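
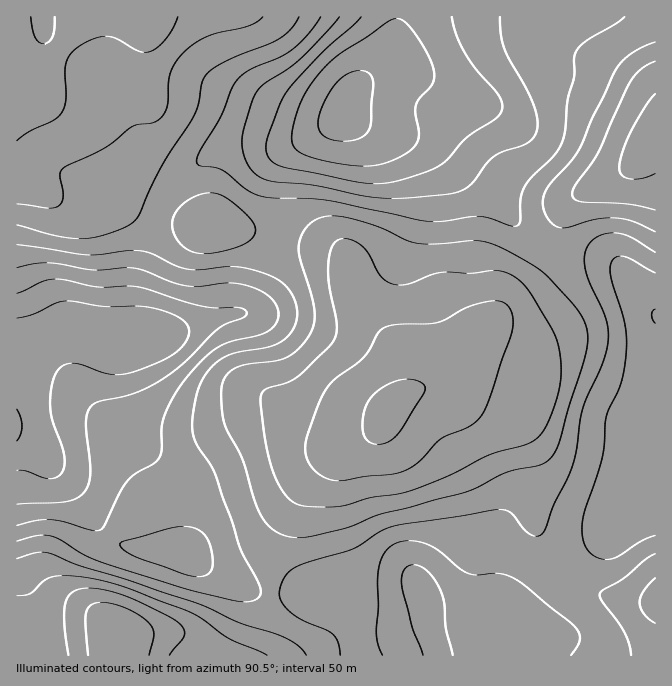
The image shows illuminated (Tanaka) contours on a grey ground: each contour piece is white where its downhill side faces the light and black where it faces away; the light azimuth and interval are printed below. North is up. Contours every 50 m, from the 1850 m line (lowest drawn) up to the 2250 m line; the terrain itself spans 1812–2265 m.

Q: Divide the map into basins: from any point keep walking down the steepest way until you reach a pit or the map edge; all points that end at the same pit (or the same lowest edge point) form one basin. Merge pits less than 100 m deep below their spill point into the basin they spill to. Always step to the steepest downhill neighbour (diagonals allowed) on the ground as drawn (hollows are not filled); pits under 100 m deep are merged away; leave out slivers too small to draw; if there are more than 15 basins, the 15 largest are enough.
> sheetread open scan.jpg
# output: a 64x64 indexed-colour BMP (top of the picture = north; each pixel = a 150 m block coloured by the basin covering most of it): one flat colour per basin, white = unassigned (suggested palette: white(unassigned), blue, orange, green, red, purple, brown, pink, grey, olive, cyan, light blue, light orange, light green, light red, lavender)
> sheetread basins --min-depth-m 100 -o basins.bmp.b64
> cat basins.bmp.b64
<image width="64" height="64" href="data:image/bmp;base64,Qk12CAAAAAAAAHYAAAAoAAAAQAAAAEAAAAABAAQAAAAAAAAIAAATCwAAEwsAABAAAAAAAAAA////ALR3HwAOf/8ALKAsACgn1gC9Z5QAS1aMAMJ34wB/f38AIr28AM++FwDox64AeLv/AIrfmACWmP8A1bDFADMzMzMzMzMzMzMzMzMzMzMzMzMzMzMzMzMzMzMzMzMzMzMzMzMzMzMzMzMzMzMzMzMzMzMzMzMzMzMzMzMzMzMzMzMzMzMzMzMzMzMzMzMzMzMzMzMzMzMzMzMzMzMzMzMzMzMzMzMzMzMzMzMzMzMzMzMzMRETMzMzMzMzMzMzMzMzMzMzMzMzMzMzMzMzMzMzMzMxERETMzMzMzMzMzMzMzMzMzMzMzMzMzMzMzMzMzMzMzEREREREzMzMzMzMzMzMzMzMzMzMzMzMxERERMzERMzERERERERMzMzMzMzMzMzMzMzMzMzMzEREREREREREREREREREREzMzMzMzMzMzMzMzMzMzMzERERERERERERERERERERERMzMzMzMzMzMzMzMzMzMxERERERERERERERERERERERERMzMzMzMzMzMzMzMzMxERERERERERERERERERERERERETMzMzMzMzMzMzMzMzERERERERERERERERERERERERERETMzMzMzMzMzMzMzEREREREREREREREREREREREREREREzMzMzMzMzMzMzMRERERERERERERERERERERERERERERMzMzMzMzMzMzMxERERERERERERERERERERERERERERERMzMzMzMzMzMzERERERERERERERERERERERERERERERETMzMzMzMzMzMREREREREREREREREREREREREREREREREzMzMzMzMzMxERERERERERERERERERERERERERERERETMzMzMzMzMxERERERERERERERERERERERERERERERERMzMRERMzMxEREREREREREREREREREREREREREREREREzMRERERERERERERERERERERERERERERERERERERERETMxERERERERERERERERERERERERERERERERERERERERMxEREREREREREREREREREREREREREREREREREREREREzERERERERERERERERERERERERERERERERERERERERETMRERERERERERERERERERERERERERERERERERERERERMxEREREREREREREREREREREREREREREREREREREREREzERERERERERERERERERERERERERERERERERERERERETERERERERERERERERERERERERERERERERERERERERERMRERERERERERERERERERERERERERERERERERERERERExERERERERERERERERERERERERERERERERERERERERERERERERERERERERERERERERERERERERERERERERERERIhEREREREREREREREREREREREREREREREREREREREREiIiIiIiIRERERERERERERERERERERERERERERERERESIiIiIiIhERERERERERERERERERERERERERERERERERIiIiIiIiEREREREREREREREREREREREREREREREREREiIiIiIiIRERERERERERERERERERERERERERERERERFCIiIiIiIhERERERERERERERERERERERERERERERERFEIiIiIiIiEREREREREREREREREREREREREREREREREUQiIiIiIiIhEREREREREREREREREREREREREREREREURCIiIiIiIiERERERERERERERERERERERERERERERFEREIiIiIiIiIRERERERERERERERERERERERERERREREREQiIiIiIiIiEREREREREREREREREREREREREURERERERCIiIiIiIiIREREREREREREREREREREREREUREREREREIiIiIiIiIhEREREREREREREREREREREREUREREREREQiIiIiIiIiEREREREREREREREREREREREURERERERERCIiIiIiIiIhEREREREREREREREREREREUREREREREREIiIiIiIiIiERERERERERERERERERERERREREREREREQiIiIiIiIiIhERERERERERERERERERERRERERERERERCIiIiIiIiIiIREREREREREREREREREUREREREREREREIiIiIiIiIiIiIREREREREREREREREUREREREREREREQiIiIiIiIiIiIiEREREREREREREREURERERERERERERCIiIiIiIiIiIiIiIiIiERERERERFEREREREREREREREIiIiIiIiIiIiIiIiIiIiERERFEREREREREREREREREQiIiIiIiIiIiIiIiIiIiIiEURERERERERERERERERERCIiIiIiIiIiIiIiIiIiIiIkREREREREREREREREREREIiIiIiIiIiIiIiIiIiIiIiREREREREREREREREREREQiIiIiIiIiIiIiIiIiIiIiIkRERERERERERERERERERCIiIiIiIiIiIiIiIiIiIiIiJEREREREREREREREREREIiIiIiIiIiIiIiIiIiIiIiIiREREREREREREREREREQiIiIiIiIiIiIiIiIiIiIiIiIkRERERERERERERERERCIiIiIiIiIiIiIiIiIiIiIiIiREREREREREREREREREIiIiIiIiIiIiIiIiIiIiIiIiIkREREREREREREREREQiIiIiIiIiIiIiIiIiIiIiIiIiRERERERERERERERERCIiIiIiIiIiIiIiIiIiIiIiIiJERERERERERERERERE"/>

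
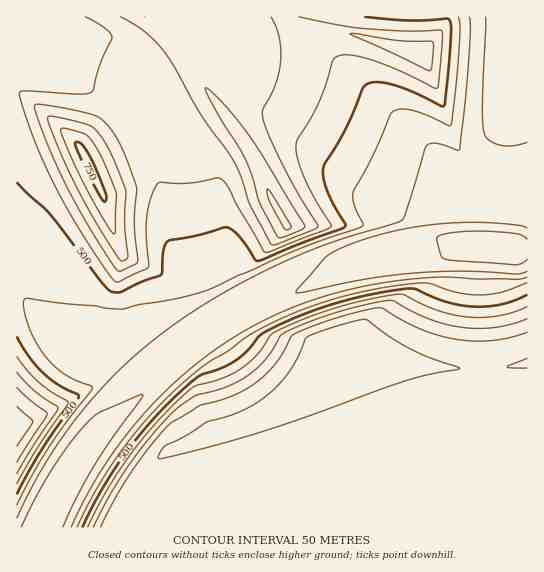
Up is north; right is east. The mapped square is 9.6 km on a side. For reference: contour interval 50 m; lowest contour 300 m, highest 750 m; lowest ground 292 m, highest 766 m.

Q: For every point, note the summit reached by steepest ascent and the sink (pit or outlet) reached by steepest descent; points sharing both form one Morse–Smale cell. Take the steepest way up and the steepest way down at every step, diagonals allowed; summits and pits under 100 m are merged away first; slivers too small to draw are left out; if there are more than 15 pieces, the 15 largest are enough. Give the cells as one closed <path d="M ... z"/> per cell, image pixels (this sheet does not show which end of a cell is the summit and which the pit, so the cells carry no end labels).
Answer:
<path d="M527 16l-510 0-1 53 45 8 36 14 14 9 16 18 33 65 8 51 17 51 3 14 22 40 37-24 38-19 33-13 53-16 64-12 15-6 15-10 30-1 5-85 12-52 16-47z"/><path d="M478 237l-13 2-15 10-15 6-69 13-59 19-60 28-46 29-42 33-46 49-33 47-28 54 475 1 1-281-5 0-9-7z"/><path d="M23 69l-7 1 0 221 9 7 14 25 20 26 23 15 27 5 4 3 11 13 9 19 37-36 39-30-21-39-3-14-17-51-7-47-26-56-8-13-16-18-12-8-18-8-20-7z"/><path d="M19 292l-3 1 0 234 35 1 29-55 20-30 32-40-8-18-11-13-4-3-27-5-23-15-15-18-19-33z"/><path d="M527 55l-15 46-11 44-6 76 0 18 19 1 9 7 5-1z"/>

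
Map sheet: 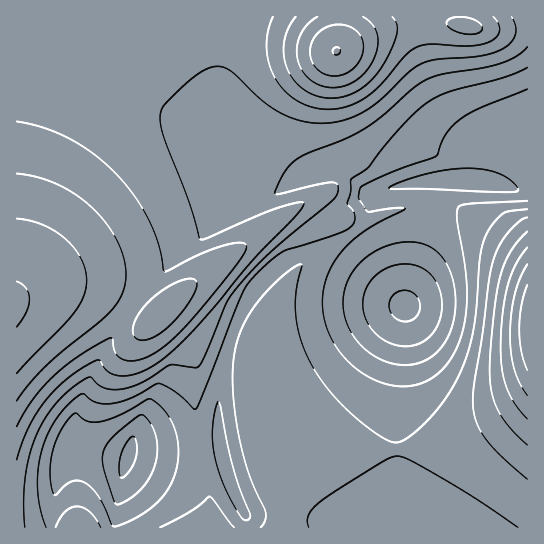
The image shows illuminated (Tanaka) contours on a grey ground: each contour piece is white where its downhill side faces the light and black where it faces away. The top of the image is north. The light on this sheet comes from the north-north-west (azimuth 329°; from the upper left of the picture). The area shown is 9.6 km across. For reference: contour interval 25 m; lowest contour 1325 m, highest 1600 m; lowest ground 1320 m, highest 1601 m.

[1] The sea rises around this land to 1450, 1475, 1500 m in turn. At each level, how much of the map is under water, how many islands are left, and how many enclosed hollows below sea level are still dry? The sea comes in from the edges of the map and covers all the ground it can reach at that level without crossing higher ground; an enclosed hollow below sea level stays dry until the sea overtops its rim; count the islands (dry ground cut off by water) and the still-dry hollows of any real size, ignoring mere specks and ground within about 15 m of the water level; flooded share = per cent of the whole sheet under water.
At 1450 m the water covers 52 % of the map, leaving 0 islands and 0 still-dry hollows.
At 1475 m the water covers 64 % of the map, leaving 0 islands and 0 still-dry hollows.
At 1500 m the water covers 81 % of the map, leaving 0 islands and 0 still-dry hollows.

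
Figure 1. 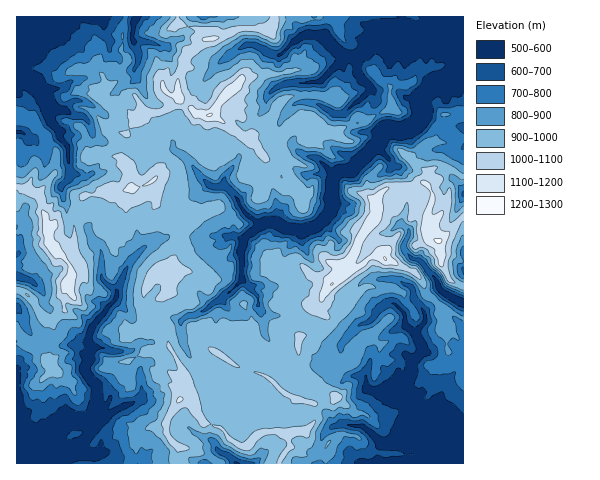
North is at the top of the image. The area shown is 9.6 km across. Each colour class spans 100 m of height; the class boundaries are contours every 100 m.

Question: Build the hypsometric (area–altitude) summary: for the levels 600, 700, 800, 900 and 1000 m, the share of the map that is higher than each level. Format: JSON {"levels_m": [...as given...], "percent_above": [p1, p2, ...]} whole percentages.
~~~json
{"levels_m": [600, 700, 800, 900, 1000], "percent_above": [85, 73, 60, 42, 13]}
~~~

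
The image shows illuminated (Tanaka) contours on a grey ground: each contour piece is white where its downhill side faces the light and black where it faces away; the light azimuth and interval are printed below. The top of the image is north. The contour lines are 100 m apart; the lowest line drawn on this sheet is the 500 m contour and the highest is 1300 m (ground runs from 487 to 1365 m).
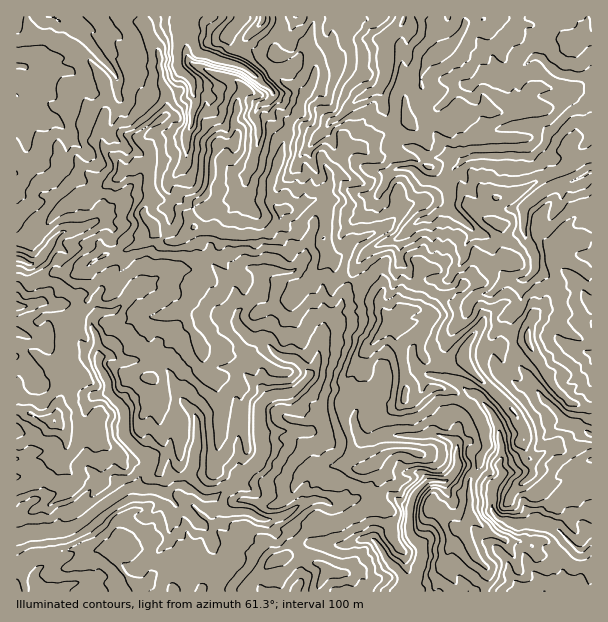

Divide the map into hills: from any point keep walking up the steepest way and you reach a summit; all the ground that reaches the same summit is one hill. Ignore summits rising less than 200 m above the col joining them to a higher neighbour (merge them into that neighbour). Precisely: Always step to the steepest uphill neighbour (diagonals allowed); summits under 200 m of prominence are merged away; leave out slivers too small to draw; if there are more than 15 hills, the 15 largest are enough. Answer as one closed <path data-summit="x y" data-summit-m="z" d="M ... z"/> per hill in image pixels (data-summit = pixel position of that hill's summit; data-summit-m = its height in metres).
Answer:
<path data-summit="389 326" data-summit-m="1364" d="M591 16l-245 1-3 12 4 5 10 4 31 3-2 30-4 13-5 6-17 7-34 29-1 3 11 21 20 10 15 10 9 0 10 4-11 18 4 7 22 0 20-19 22 0 3 2-2 25-19 11-9 2-21 18-25 9-14 13-6 10-14 38-15 13-6 20-1 21-9 12-13-14-21-6-13 20 0 13 2 5-25-24-21-1-9 5-16 15-8 16-16-32-7-9-6-2-33 1-15-6-7 1-3 3 0 6 10 16 1 12 15 18 0 23 8 10 16 15 0 9-8 9-2 9-10 2-3 4-3 0-11-14-13 2-18 24-19 15-4 11-24 2-16 4 0 56 575-1z"/><path data-summit="281 210" data-summit-m="1335" d="M345 16l-49 0-7 17 0 9 9 14-2 7-9 7-14 0-13 8-3 0-6-6-14-8-39-10-6-18 1-10-2-10-13 1 0 52-11 5-21 0-11-4-15-2-6 4 4 8-2 7-5 4-15 3-4-2-21-20-44-4-1 12 4 9-11 9 20 18 17 5 8 7 3 4 1 41 15 8 8 8 11 17 0 7-9 10-6 3-13 4-9 0-8 5-11 17-10 10-7 2-8-5-5 1 0 46 7 1 15-5 28 2 14-9 12 1 4 4 2 12-6 8 0 9 5 7 1 9 0 12 10-2 15 6 33-1 6 2 7 9 16 32 8-16 16-15 9-5 21 1 22 20 3-19 11-15 21 6 13 14 9-12 1-21 6-20 15-13 14-38 6-10 14-13 25-9 21-18 9-2 8-6 9-2 4-7 0-21-3-2-22 0-20 19-22 0-4-7 11-18-10-4-9 0-15-10-20-10-11-21 1-3 34-29 17-7 5-6 4-13 2-30-31-3-10-4-4-5z"/><path data-summit="54 422" data-summit-m="1102" d="M71 332l-17 0-12 6-10 0-12-6-4 1 0 99 5 1 5 5 4 8 0 7-14 6 1 77 16-4 24-2 4-11 19-15 14-21 7-5 10 0 11 14 15-5 13-23-2-5-16-15-8-10 0-23-15-18-1-12-10-16 0-11-11-5-7-10z"/>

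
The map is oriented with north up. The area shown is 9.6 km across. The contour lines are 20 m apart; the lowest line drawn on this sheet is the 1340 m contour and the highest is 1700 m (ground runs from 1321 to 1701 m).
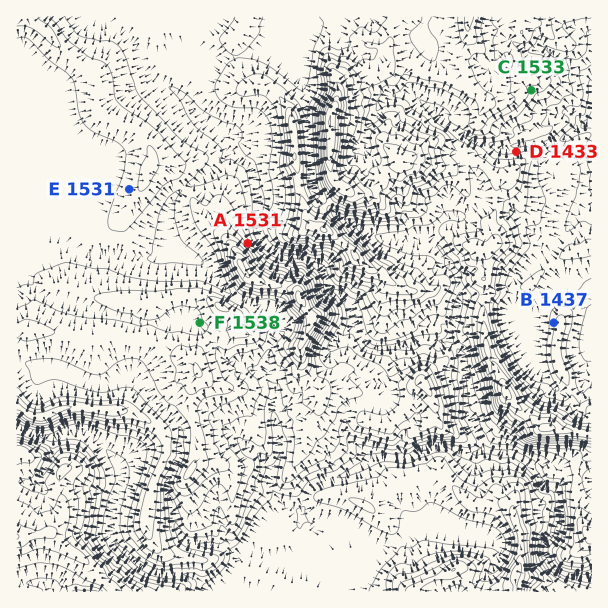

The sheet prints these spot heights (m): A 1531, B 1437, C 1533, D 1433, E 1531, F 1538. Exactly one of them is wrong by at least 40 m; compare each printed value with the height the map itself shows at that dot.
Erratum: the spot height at C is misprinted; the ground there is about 1473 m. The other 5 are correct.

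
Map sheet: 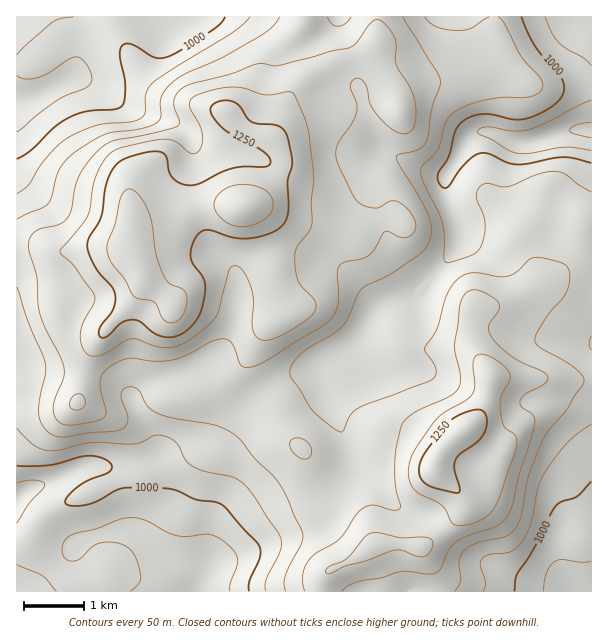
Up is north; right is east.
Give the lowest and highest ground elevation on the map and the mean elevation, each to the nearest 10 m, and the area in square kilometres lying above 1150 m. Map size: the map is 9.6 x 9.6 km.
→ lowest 890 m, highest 1350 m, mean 1110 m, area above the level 31.4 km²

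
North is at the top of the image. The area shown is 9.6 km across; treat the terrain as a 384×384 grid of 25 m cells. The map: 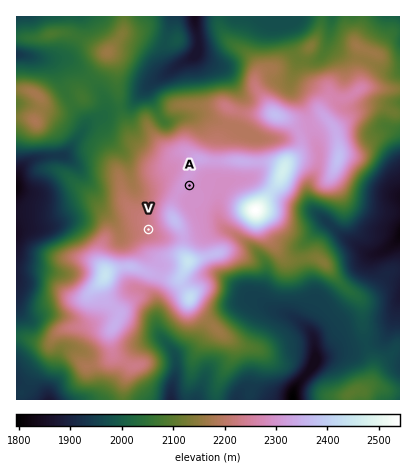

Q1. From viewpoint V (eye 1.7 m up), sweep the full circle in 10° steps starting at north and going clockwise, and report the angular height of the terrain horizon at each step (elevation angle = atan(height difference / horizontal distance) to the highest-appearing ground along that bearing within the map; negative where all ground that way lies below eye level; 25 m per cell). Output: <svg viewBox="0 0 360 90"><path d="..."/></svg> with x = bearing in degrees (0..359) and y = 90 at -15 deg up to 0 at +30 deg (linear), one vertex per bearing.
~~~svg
<svg viewBox="0 0 360 90"><path d="M0 59l10-2 10-3 10-5 10-5 10-5 10-3 10-1 10 2 10 4 10 4 10 1 10-3 10-2 10 2 10 0 10 0 10 1 10 1 10 1 10-1 10 0 10 0 10 0 10 5 10 7 10 4 10 3 10 3 10-1 10 0 10-3 10-2 10 3 10-1 10-2"/></svg>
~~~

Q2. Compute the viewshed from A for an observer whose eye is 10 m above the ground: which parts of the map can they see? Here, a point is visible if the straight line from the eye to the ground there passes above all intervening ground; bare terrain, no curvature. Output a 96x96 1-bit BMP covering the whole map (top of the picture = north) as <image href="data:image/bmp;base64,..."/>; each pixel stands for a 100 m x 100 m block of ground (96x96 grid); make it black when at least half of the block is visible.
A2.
<image width="96" height="96" href="data:image/bmp;base64,Qk2+BAAAAAAAAD4AAAAoAAAAYAAAAGAAAAABAAEAAAAAAIAEAAATCwAAEwsAAAIAAAAAAAAA////AAAAAAAAAAAAAAAAAAAAAAAAAAAAAAAAAAAAAAAAAAAAAAAAAAAAHwAAAAAAAAAAAAAAD4AAAAAAAAAAAAAAA8AAAAAAAAAAAAAAAAAAAAAAAAAAAAAAAAAAAAAAAAAAAAAAAAAAAAAAAAAAAAAAAAAAAAAAAAAAAAAAAAAAAAAAAAAAAAAAAAAAAAAAAAAAAAAAAAAAAAAAAAAAAAAAAAAAAAAAAAAAAAAAAAAAAAAAAAAAAAAAAAAAAAAAAAAAAAAAAAAAAAAAAAAAAAAAAAAAAAAAAAAAAAAAAAAAAAAAAAAAAAAAAAAAAAAAAAAAAAAAAAAAAAAAAAAAAAAAAAAAAAAAAAAAAAAAAAAAAAAAAAAAAAAAAAAAAAAAAAAAAAAAAAAAAAAAAAAAAAAAAAAAAAAAAAAAAAAAAAAAAAAAAAAAAAAAAAAAAAAAAAAAAAAAAAAAAAAAAAAAAAAAAAAAAAAAAAAAAAAAAAAAAAEAAAAAAAAAAAAAAAMAAAAAAAAAAAAAAAOAAAAAAAAAAAAAAAeAAAAAAAAAAAAAAA+AAAAAAAAAAAAAAB8AAD4AAAAAAAAAADwAAP/AAAAAAAAAADgAAP/4AAAAAAAAAAAAAH/+AAAAAAAAAAAAAD/8AAAAAAAAAAAAAB/wAAAAAAAAAAAAAB/AAAAAAAAAAAAAAB+AAAAAAAAAAAAAAD8AAAAAAAAAAAAAAP8HwAAAAAAAAAAAAf8PwAAAAAAAAAAAA/4P4AAAAAAAAAAAA/4f4AAAAAAAAAAAA/8f8AAAAAAAAAAAA/8/8AAAAAAAAAAAAf//+AAAAAAAAAAAAP///AAAAAAAAAAAAH///wAAAAAAAAAAAH///4AAAAAAAAAAAD///8AAAAAAAAAAAD///8AAAAAAAAAAAB///8AAAAAAAAAAAB///+AAAAAAAAAAAB///+AAAAAAAAAAAB//h+AAAAAAAAAAABAAAeAAAAAAAAAAAAAAAGAAAAAAAAAAAAAAAAAAAAAAAAAAAAAAAAAAAAAAAAAAAAAAAAAAAAAAAAAAAAAAAAAAAAAAAAAAAAAAAAAAAAAAAAAAAAAAAAAAAAAAAAAAAAAAAAAAAAAAAAAAAAAAAEAAAAAAAAAAAAAAAcAAAAAAAAAAAAAAA4AAAAAAAAAAAAAAAwAAAAAAAAAAAAAAAAAAAAAAAAAAAAAAAAAAAAAAAAAAAAAAAAAAAAAAAAAAAAAAAAAAAAAAAAAAAAAAAAAAAAAAAAAAAAAAAAAAAAAAAAAAAAAAAAAAAAAAAAAAAAAAAAAAAAAAAAAAAAAAAAAAAAAAAAAAAAAAAAAAAAAAAAAAAAAAAAAAAAAAAAAAAAAAAAAAAAAAAAAAAAAAAAAAAAAAAAAAAAAAAAAAAAAAAAAAAAAAAAAAAAAAAAAAAAAAAAAAAAAAAAAAAAAAAAAAAAAAAAAAAAAAAAAAAAAAAAAAAAAAAAAAAAAAAAAAAAAAAAAAAAAAAAAAAAAAAAAAAAAAAAAAAAAAAAAAAAAAAAAAAAAAAAAAAAA="/>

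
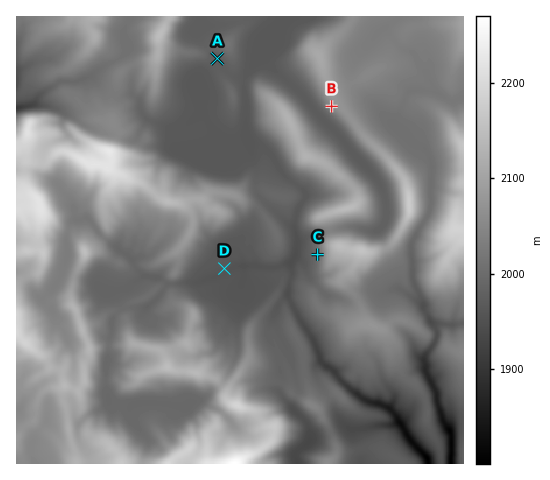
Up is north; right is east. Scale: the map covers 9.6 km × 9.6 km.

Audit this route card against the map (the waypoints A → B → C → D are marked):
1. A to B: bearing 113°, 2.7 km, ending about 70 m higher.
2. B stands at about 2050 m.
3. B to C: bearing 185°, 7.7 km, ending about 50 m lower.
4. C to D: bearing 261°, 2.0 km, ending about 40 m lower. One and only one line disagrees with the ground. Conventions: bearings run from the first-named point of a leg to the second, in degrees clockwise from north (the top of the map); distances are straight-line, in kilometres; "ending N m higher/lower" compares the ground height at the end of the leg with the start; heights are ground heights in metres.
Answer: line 3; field distance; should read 3.2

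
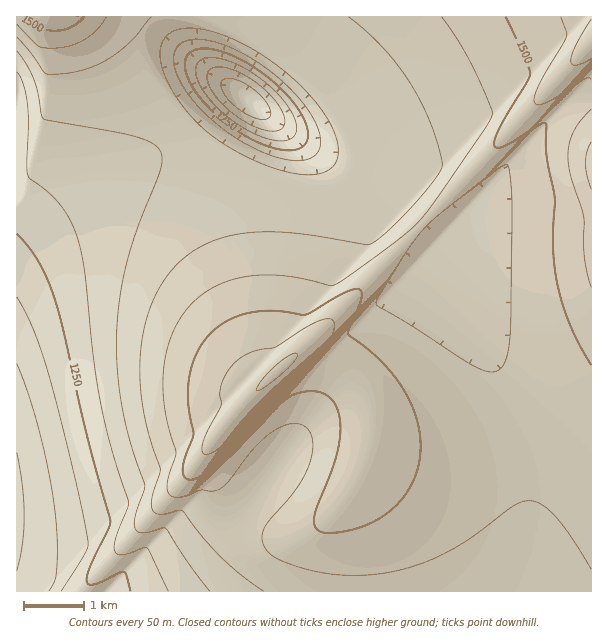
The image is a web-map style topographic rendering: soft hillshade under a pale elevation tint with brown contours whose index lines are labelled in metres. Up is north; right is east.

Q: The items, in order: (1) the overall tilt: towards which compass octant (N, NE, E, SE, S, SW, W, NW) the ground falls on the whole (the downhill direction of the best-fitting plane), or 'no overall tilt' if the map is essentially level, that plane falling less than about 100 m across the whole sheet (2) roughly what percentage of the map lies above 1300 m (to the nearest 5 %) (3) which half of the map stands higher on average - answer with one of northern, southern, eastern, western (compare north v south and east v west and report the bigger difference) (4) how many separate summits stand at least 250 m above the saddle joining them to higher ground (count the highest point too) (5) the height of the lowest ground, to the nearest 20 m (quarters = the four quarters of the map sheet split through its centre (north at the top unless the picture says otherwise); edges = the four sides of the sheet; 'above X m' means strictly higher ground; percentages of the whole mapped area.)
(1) The general tilt is down to the west (the land rises towards the east).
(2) Roughly 85 % of the ground is higher than 1300 m.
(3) Taken as a whole, the eastern half is higher than the western.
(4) There is 1 summit with 250 m or more of prominence.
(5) The lowest point is down at roughly 1060 m.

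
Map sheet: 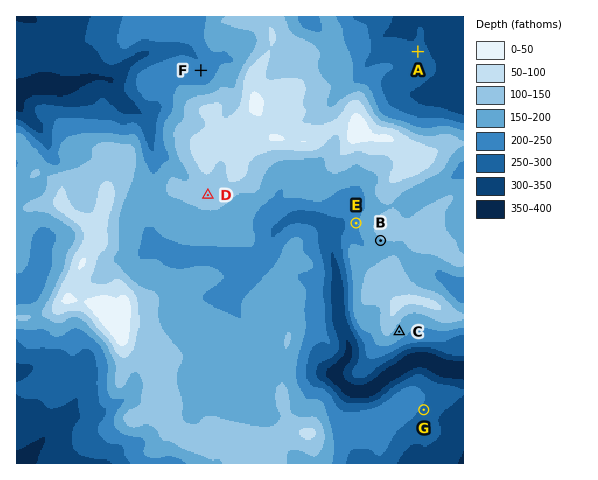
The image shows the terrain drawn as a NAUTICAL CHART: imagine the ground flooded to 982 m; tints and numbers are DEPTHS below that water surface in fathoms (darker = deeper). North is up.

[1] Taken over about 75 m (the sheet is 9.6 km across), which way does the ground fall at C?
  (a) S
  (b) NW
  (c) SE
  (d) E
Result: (c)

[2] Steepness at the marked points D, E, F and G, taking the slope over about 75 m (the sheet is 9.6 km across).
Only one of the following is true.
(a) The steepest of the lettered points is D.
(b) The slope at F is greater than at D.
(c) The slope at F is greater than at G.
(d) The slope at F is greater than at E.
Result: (b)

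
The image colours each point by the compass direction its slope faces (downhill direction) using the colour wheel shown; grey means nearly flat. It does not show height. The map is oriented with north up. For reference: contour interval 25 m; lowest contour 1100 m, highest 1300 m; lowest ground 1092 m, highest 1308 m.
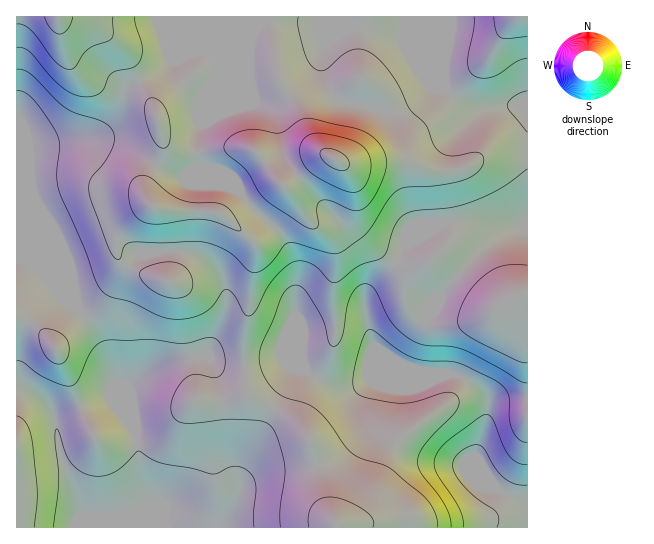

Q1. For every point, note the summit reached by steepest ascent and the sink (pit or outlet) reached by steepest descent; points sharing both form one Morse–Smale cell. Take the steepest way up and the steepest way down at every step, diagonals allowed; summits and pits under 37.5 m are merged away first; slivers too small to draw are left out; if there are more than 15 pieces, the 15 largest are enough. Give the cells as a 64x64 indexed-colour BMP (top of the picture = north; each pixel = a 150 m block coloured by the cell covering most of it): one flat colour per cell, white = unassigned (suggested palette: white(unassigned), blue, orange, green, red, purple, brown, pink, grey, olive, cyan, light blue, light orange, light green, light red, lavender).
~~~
<image width="64" height="64" href="data:image/bmp;base64,Qk12CAAAAAAAAHYAAAAoAAAAQAAAAEAAAAABAAQAAAAAAAAIAAATCwAAEwsAABAAAAAAAAAA////ALR3HwAOf/8ALKAsACgn1gC9Z5QAS1aMAMJ34wB/f38AIr28AM++FwDox64AeLv/AIrfmACWmP8A1bDFACIiIiIiIiIiIiIiIiIiIiIiIiIiERERERERERERERERIiIiIiIiIiIiIiIiIiIiIiIiIiEREREREREREREREREiIiIiIiIiIiIiIiIiIiIiIiIiIRERERERERERERERESIiIiIiIiIiIiIiIiIiIiIiIiIRERERERERERERERERIiIiIiIiIiIiIiIiIiIiIiIiIhEREREREREREREREREiIiIiIiIiIiIiIiIiIiIiIiIiERERERERERERERERESIiIiIiIiIiIiIiIiIiIiIiIiIRERERERERERERERERIiIiIiIiIiIiIiIiIiIiIiIiIhEREREREREREREREREiIiIiIiIiIiIiIiIiIiIiIiIhERERERERERERERERESIiIiIiIiIiIiIiIiIiIiIiIiERERERERERERERERERIiIiIiIiIiIiIiIiIiIiIiIiIREREREREREREREREREiIiIiIiIiIiIiIiIiIiIiIiIRERERERERERERERERESIiIiIiIiIiIiIiIiIiIiIiIhERERERERERERERERERIiIiIiIiIiIiIiIiIiIiIiIREREREREREREREREREREiIiIiIiIiIiIiIiIiIiIiIRERERERERERERERERERESIiIiIiIiIiIiIiIiIiIiERERERERERERERERERERERIiIiIiIiIiIiIiIiIiIhEREREREREREREREREREREREiIiIiIiIiIiIiIiIiIiERERERERERERERERERERERESIiIiIiIiIiIiIiIiIiIREREREzMzMRERERERERERERIiIiIiIiIiIiIiIiIiIhEREREzMzMzMzMxEREREREREiIiIiIiIiIiIiIiIiIhEREREzMzMzMzMRERERERERESIiIiIiIiIiIiIiIiIiERERETMzMzMzMRERERERERERIiIiIiIiIiIiIiIiIiIRERERMzMzMzEREREREREREREiIhIiIiIiIiIiIiIiIhEREREzMzMzERERERERERERESIhESIiIiIiIiIiIiIiIRERETMzMzMRERERERERERERIhEREiIiIiIiIiIiIiIhERETMzMzMxERERERERERERERERERIiIiIiIiIiIiIiERERMzMzMzERERERERERERERERERESIiIiIiIiIiIiIREREzMzMzMRERERERERERERERERERESIiIiIiIiIiIhERETMzMzMxERERERERERERERERERERIiIiIiIiIiIiERERMzMzMzERERERERERERERERERERESIiIiIiIiIiIREREzMzMzMxEREREREREREREREREREREiIhEiIiIiIiERETMzMzMzMRERERERERERERERERERESERESIiIiIiIRERMzMzMzMzERERERERERERERERERERERERIiIiIiIhEREzMzMzMzMxEREREREREREREREREREREREiIiIiIiEREzMzMzMzMzERERERERERERERERERERERESIiIiIiIRETMzMzMzMzMxERERERERERERERERERERERIiIiIiIRETMzMzMzMzMzMxEREREREREREREREREREREiIiIiIRETMzMzMzMzMzMzMRERERMRERERERERERERESIiIiIRETMzMzMzMzMzMzMzMzMzMzMxERERERERERERIiIiERETMzMzMzMzMzMzMzMzMzMzMzERERERERERERERERERETMzMzMzMzMzMzMzMzMzMzMzMRERERERERERERERERETMzMzMzMzMzMzMzMzMzMzMzMxERERERERERERERERETMzMzMzMzMzMzMzMzMzMzMzMzERERERERERERERERETMzMzMzMzMzMzMzMzMzMzMzMzMRERERERERERERERETMzMzMzMzMzMzMzMzMzMzMzMzMxEREREREREREREREzMzMzMzMzMzMzMzMzMzMzMzMzMzERERERERERERERETMzMzMzMzMzMzMzMzMzMzMzMzMzMRERERERERERERERMzMzMzMzMzMzMzMzMzMzMzMzMzMxEREREREREREREREzMzMzMzMzMzMzMzMzMzMzMzMzMzERERERERERERERETMzMzMzMzMzMzMzMzMzMzMzMzMzMRERERERERERERERMzMzMzMzMzMzMzMzMzMzMzMzMzMxEREREREREREREREzMzMzMzMzMzMzMzMzMzMzMzMzMzERERERERERERERERMzMzMzMzMzMzMxEREzMzMzMzMzMREREREREREREREREzMzMzMzMzMxERERERMzMzRERERBERERERERERERERERMzMzMzMzMxERERERETM0REREREEREREREREREREREREzMzMzMzMzERERERERERREREREQRERERERERERERERERMzMzMzMzMRERERERERFERERERBEREREREREREREREREzMzMzMzMREREREREREUREREREERERERERERERERERERMzMzMzMxERERERERERREREREQRERERERERERERERERETMzMzMzERERERERERFERERERBEREREREREREREREREREzMzMzMxEREREREREUREREREERERERERERERERERERETMzMzMzMRERERERERREREREQREREREREREREREREREREzMzMzMzERERERERFERERERBEREREREREREREREREREREREREREREREREREURERERE"/>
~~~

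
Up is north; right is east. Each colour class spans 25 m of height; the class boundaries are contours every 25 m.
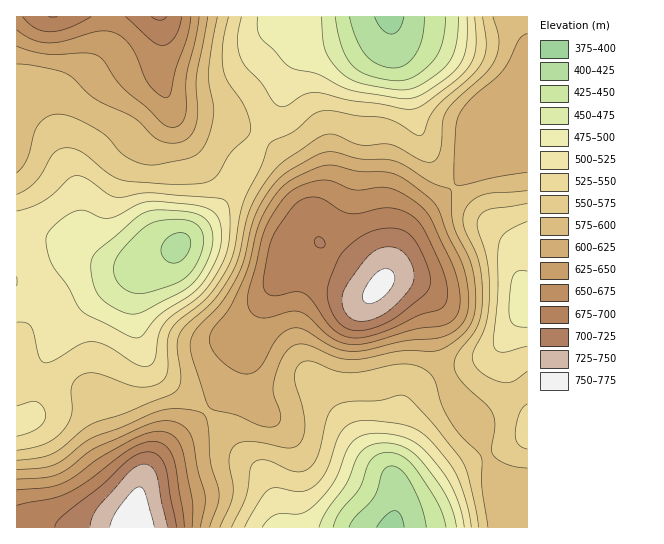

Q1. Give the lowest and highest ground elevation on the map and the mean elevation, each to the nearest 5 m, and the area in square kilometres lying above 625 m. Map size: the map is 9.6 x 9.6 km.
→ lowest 395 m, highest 765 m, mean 575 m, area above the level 21.5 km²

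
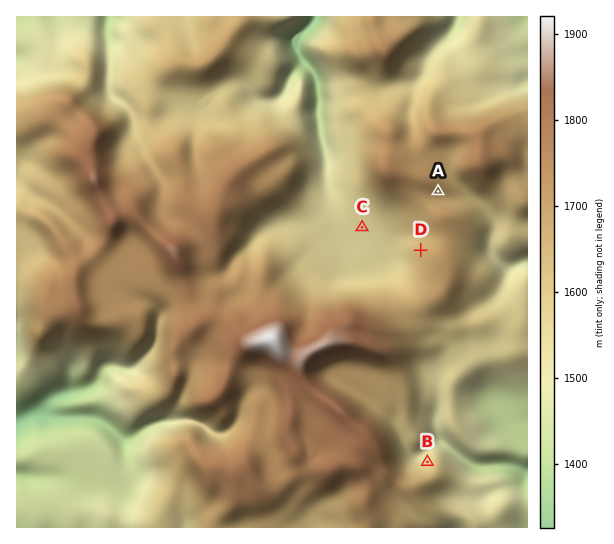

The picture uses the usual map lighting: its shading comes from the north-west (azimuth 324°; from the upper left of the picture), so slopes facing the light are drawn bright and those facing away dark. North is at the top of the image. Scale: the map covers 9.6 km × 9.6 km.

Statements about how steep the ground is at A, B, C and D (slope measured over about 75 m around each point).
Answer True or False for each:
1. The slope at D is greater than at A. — True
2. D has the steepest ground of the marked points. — False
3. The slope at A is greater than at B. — False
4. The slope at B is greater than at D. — True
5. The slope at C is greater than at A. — False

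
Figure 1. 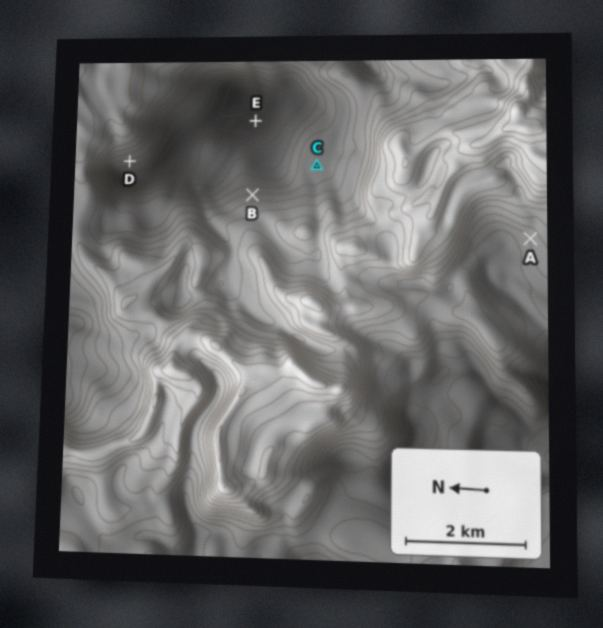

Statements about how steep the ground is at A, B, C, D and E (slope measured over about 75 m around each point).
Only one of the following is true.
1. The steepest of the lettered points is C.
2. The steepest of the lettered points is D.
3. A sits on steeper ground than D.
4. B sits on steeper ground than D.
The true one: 2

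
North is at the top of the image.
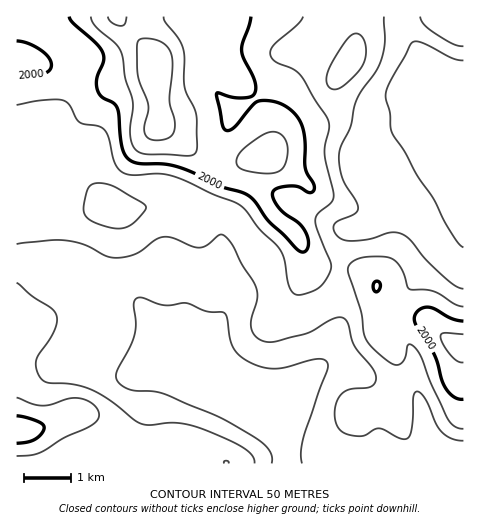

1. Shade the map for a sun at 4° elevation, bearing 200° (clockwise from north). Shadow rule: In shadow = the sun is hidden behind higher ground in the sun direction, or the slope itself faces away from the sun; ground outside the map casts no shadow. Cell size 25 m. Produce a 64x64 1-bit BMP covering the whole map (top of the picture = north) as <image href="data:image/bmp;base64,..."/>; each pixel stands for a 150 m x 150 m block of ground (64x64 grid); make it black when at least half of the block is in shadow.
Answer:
<image width="64" height="64" href="data:image/bmp;base64,Qk0+AgAAAAAAAD4AAAAoAAAAQAAAAEAAAAABAAEAAAAAAAACAAATCwAAEwsAAAIAAAAAAAAA////AAAAAAAAAAAA4AAAAAAAAAfwAAAAAAAAH/AAAAAAAHh/8AAAAAAA///wAAAA4AH///AAAAD4A///8AAAAP4f///wAAAA//////AAAAD/////4AAAAH/////AAMAAf////AAAgAA///AAAAAAAD//wAAAAAAAH/+AAAAAAAAf/gAAAAAAAA/8AAAAAAAAB/gAAAAAAAAAAAAAAAAABwAAAAAAAAAPAAAAAAAAAB88AAAAAAAAP34AAAAAAAB/fgAAAAAAAH8+AAAAAAAAfz4AAAAAAAB/HAAAAAAAAH8AAAAAAAAf/wAAAAAAAD//AAAAAAAH//8AAAAAAB//3wAAAAAAP//PAAAAAAB//88AAAAAAP//xwAAAAAB/D/HAAAAAAP4D4MAAAAAB8AHgQAAAAAGAAABAAAMAAADgAAAAAAAAA+AAAAAAAAAH4AAAAAAAAAfgAAAAAAAAB+AAAAAAAAAH4AAAAAAAAAPAAAAAAAA/AYAAAAAAAD/AAAAAAAAAH8AAAAAAAAAP4AAAAAAAAAf4AAAAAAA4A/gAAAAAAHgD+AAAAAAAeAH4AAAAAAB4APAAAAAAAHgB8AAAAAAAOA/wAAAAAAAYH/AAAAAAAAA/YAAADgABwB4AAAA+AAPgAAAAAD4AB+AAAAAAPAAP4AAAAAAYAA/gAAAAAAAAD+AAAAAAA=="/>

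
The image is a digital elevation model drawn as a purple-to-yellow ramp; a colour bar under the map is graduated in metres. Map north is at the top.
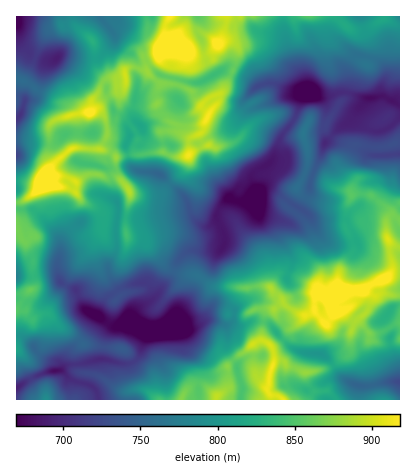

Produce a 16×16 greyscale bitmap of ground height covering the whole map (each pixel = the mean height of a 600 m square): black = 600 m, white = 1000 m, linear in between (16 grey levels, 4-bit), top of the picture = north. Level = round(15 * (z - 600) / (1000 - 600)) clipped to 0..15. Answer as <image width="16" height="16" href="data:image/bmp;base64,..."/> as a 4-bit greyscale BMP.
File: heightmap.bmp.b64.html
<image width="16" height="16" href="data:image/bmp;base64,Qk32AAAAAAAAAHYAAAAoAAAAEAAAABAAAAABAAQAAAAAAIAAAAATCwAAEwsAABAAAAAAAAAAAAAAABEREQAiIiIAMzMzAERERABVVVUAZmZmAHd3dwCIiIgAmZmZAKqqqgC7u7sAzMzMAN3d3QDu7u4A////AFZEZ4qquZdmZERVZ5q6mId2ZEM0eamaqZhDMyRoq7ypl0VURXmqzMuGZmVmV4iaq5d4h2U1ZnibmIiHZTNFaJqqqJhmQzVomZyqlnhkNGd2eqqZq5dUVVVqqpmrmHVURFirqqq3YzQzVXm6qqdURVVEaJvMuoZmZkZ3ecu6iIiH"/>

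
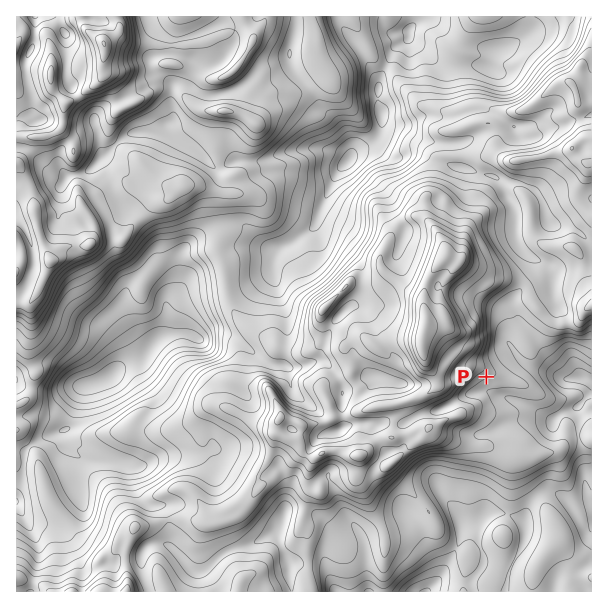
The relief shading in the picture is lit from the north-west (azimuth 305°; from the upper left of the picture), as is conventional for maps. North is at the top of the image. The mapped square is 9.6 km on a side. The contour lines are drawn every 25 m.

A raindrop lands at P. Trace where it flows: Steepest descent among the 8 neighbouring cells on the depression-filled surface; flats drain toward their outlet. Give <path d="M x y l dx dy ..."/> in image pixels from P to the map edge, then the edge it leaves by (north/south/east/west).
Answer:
<path d="M486 377l0 12 5 4 3 2 4 0 2 1 4 0 9 5 3 0 18 9 3 3 11 6 7 0 6-6 6-3 9-2 15-15"/>
exit: east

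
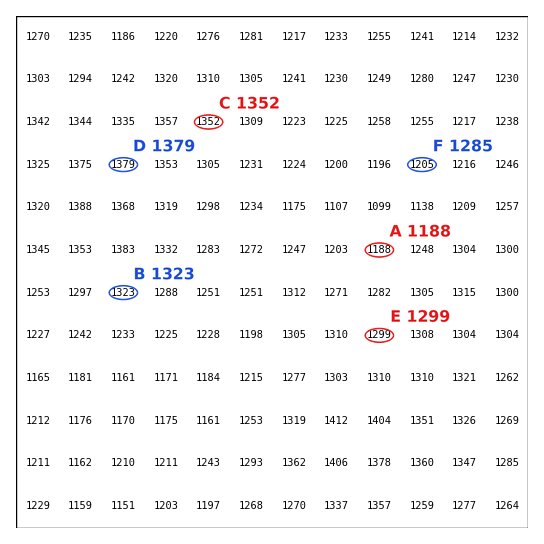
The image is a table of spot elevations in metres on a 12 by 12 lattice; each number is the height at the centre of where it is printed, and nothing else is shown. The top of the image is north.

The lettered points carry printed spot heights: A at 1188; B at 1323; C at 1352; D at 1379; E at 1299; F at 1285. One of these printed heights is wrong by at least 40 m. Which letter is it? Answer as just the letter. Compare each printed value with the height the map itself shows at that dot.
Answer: F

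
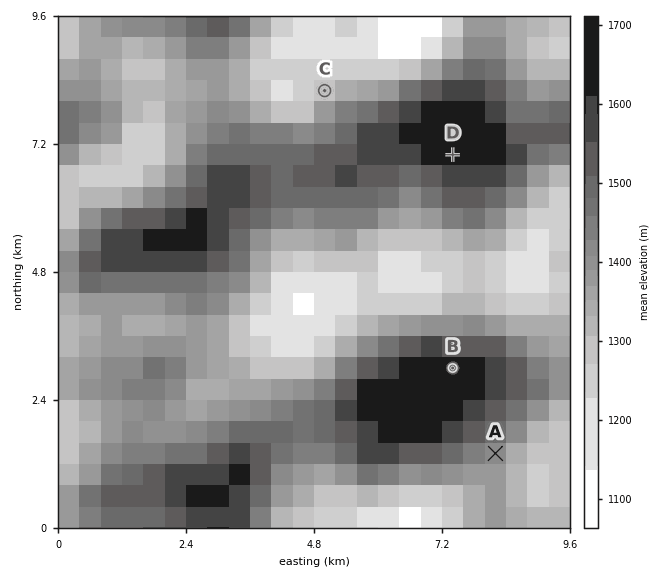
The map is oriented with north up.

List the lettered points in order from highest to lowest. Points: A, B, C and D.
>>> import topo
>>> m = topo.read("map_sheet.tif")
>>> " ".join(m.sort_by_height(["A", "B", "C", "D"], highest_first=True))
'D B A C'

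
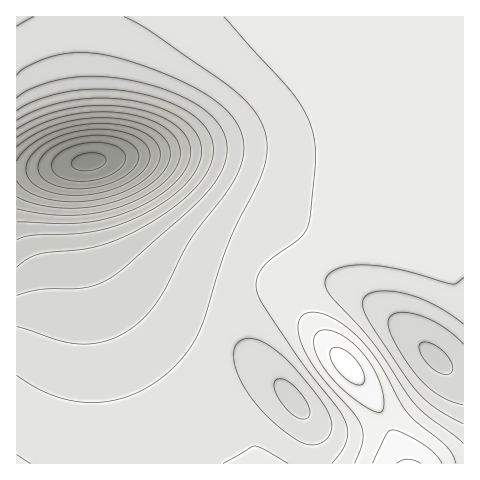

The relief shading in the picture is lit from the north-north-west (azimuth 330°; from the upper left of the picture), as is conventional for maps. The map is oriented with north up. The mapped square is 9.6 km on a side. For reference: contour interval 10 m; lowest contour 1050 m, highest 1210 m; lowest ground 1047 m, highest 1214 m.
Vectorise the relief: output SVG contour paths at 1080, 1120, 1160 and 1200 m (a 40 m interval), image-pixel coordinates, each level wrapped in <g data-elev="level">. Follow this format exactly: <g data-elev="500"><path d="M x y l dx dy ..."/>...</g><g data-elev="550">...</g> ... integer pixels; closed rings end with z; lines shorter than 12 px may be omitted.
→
<g data-elev="1080"><path d="M68 195l-15-2-12-4-9-7-5-7-1-8 3-8 6-8 11-8 13-6 15-5 15-2 15-1 14 2 13 3 10 6 7 7 2 8-3 10-6 8-11 8-13 7-16 5-17 2z"/></g><g data-elev="1120"><path d="M17 129l23-12 27-8 29-4 29 2 27 6 21 10 8 7 5 7 3 7 2 8-4 15-13 16-20 16-24 12-24 8-24 4-21 1-44-2"/></g><g data-elev="1160"><path d="M302 419l-10-5-12-14-6-12 0-5 3-4 6 0 7 3 15 17 4 7 1 7-2 5z"/><path d="M463 405l-11-3-13-7-11-8-10-10-13-17-12-20-4-13 0-8 3-4 7-3 10 1 11 3 23 11 20 17"/><path d="M17 75l7-6 15-8 15-5 15-3 29 1 36 9 51 20 32 19 12 11 8 11 5 12 2 12-3 18-9 19-42 56-32 60-12 14-12 11-11 8-13 6-13 3-13 1-23-3-44-14"/></g><g data-elev="1200"><path d="M442 463l-7-9-11-9-20-12-12-3-6 4-13 29"/><path d="M376 412l5 0 2-2 0-15-6-19-10-18-13-14-14-10-13-4-9 2-4 6 0 9 4 11 8 13 10 12 13 12 15 11z"/></g>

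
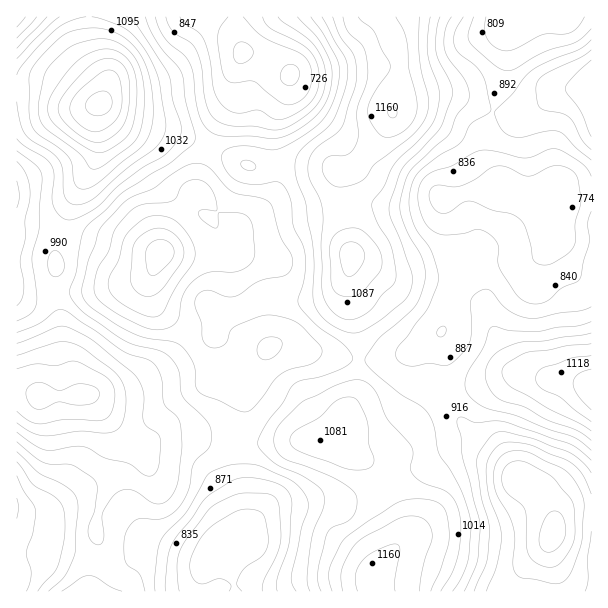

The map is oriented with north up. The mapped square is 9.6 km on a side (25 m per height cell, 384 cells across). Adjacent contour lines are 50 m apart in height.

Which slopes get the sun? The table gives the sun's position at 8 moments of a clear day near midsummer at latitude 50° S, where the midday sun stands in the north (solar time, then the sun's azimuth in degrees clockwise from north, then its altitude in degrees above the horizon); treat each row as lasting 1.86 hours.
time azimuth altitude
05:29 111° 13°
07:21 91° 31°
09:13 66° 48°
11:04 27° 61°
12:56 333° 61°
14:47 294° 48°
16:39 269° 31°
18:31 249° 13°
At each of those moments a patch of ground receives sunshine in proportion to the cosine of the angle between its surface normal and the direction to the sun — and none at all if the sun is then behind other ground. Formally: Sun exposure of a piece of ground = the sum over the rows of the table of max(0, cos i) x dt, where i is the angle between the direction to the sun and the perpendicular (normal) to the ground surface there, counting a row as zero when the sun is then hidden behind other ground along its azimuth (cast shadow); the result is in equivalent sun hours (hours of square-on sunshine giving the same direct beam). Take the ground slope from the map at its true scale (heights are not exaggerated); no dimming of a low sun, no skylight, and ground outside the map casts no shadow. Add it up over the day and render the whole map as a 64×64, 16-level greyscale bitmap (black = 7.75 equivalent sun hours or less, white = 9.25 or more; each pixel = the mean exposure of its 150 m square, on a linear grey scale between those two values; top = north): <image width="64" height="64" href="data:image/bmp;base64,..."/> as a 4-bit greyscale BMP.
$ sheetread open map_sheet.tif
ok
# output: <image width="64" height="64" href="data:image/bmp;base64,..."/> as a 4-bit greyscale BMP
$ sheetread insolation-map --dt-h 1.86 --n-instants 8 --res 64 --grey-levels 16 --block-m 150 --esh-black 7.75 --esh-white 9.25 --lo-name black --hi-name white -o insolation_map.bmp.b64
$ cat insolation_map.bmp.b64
<image width="64" height="64" href="data:image/bmp;base64,Qk12CAAAAAAAAHYAAAAoAAAAQAAAAEAAAAABAAQAAAAAAAAIAAATCwAAEwsAABAAAAAAAAAAAAAAABEREQAiIiIAMzMzAERERABVVVUAZmZmAHd3dwCIiIgAmZmZAKqqqgC7u7sAzMzMAN3d3QDu7u4A////AJmqqqu6u7qIiJq7qqmZiIdmZnmqqqqXVERGiaqru7uqeJqqq7u7upd4iru7qqmYmId3iaqqqqhlVDRpqru7uqmJqZmruqq7l3eIq7u7qZmYiImaqqqZqYdlRFeau7uqmYmqmaqqqquod3iru7upmZiImZq7upmZh3ZmZ4mqu6mYmqqZmZmZqqllV5q7u5mZmIiZmqu7qZmXd3d3eJm6qZiaqpiImZmqqWVWiaqpiIiIiJmqq7u6mZh3d3d3iKeZiJqqmIiqmZmZdDRomZhnd3iZq6qqu7uqqYd3eIiHhoh3mqqYiaqZmYdkIkaIiYd3iZmruqqru7upiIiJmYd2Z2eaqpiJqpmZdlQiRniImHeJmau6q7q7u6qYiJmZh4dXeIiZmIiqmZh3ZUI1Z3d4h4mZqqqru7u7upmImamYiWZ3Vnd3iaqYh3iHUzRVZmZ3eIiamqq7u7u6qYiJqZiJh2VFZmaJqph2eZh1ZmZmZlVVZ4iJmau7u7uph3iZh4mHVEVlZ4mZmIiJmYeIdmZlMiRWZmd4mru7u6mYZ4dTd3ZENFV4mIiJmaqZh4iHZVQgE0RVZ4iaqqq7qZhlVCRVVDISRWeIiImZqqmHeIh2ZTI0RWeJmqmqqquph1MhRCIiEQJFZniJmZmqqZiImZiHVmZ3maqqqqqpqqmHVDIRAAAAElZmZ4iJmqqpmpmqqql4maqqqpqqq6qaqpdlMAAAAAACRWZlVnmqu6maqqq7uZmru7qqmau7upqqqGUwAAAAABJFVVRFaJq7uqqqqru5mqu7uqqZq7u6qqqoZCIhARAANWZlVVZ3iau7qru7u7qqq7u7u6mqu7qqqYdSI0MzQyJoiId3iHeJmququ7u7uqqru6u7qqq7u6qYdlRERFZlVZmqqqqpd4mZqqq7u7u6qqu7q7uqqru7qph3d2VVZ3Znqru7u7qYmqmZmruqqrqqq7u6u7qqu7uqqZmHd3d4iIm7u7u7uqmZqqmJqqqqq6q7u7u7uqu7u7uqmYiJmaqqq7u7u7uqqpmqqpmqu6q7u7u7u7u6u7u7u7qpmaqqu7u7u7u7u6qqq7qqqqqqqru7u7u7u6qqu7u7uqmau7u7u7u7u7u6qqqqqqqqqZmqq7u7qqqZmZmqu7u6qaq7u7u7u6q7u7qqqqqqq7qpmamZqqqYh3iIiJmqu7qpq7qqqqqqqqq7qqqqqaqruqqqqYiJmHZERnd3iJqqqpmru6qqqqqqqruqqqqqmruqqqmZiId2VDNFVWZniJqpmau7u7u6qqqqu6qqqqqaqpmZmZiId2VURXdmZlVniZmau7u7u7u7qqq7qqqqqZupiJqrqpmIiHZniId3ZVaJmZq7u7u7u7upmrqZqqmau6mZq7u7qqqphmd4iIh2Zomaq7qru7u7u5iJmXiJmau6qZq7u7u7u7mHZ3d3eIdmiau7uqq6q7u6h4iHZniZqqmqqru7u7u7qYd3iHd4mXeKq7u6q7u7u7p3iZhmZ3iZqKqqu7u7u7qIh3eYiIiZmIqqq7qru7u7qYeKqXZmd4iZmpmru7uruIh2Z4mJmJmZmqqqqqqru7qomJq6h2d3eJmIiKqqqqqmZ2ZnmpmZmZmaqqqqqqq7u5mZmrqYiHZnd2RXmZmZmqZVZomrqpmZqpu7u6qqqru6mYiaupiIdlVUQ0eJmaqql1VnmruqqZmqmru7u7qqq7qIiJqphmZmZVVFZ5qqqpmYd3ibu7qpmZqZu7u7u6qqqYiYmYhkM0VmZVZ5qqqZmZmIiJq7upmZmZi7u7u7uqqqmZmId2QhJFZVV5q7qYiJmYiImqu6mIiJmLu7u7u7qrmZiIh3dTISNEV4q7qYd3iYh4iZmamGZ4iIq7u7u6qqqZl3iId2QhEjV4maqXZVVnh3d4iHiHZVZ2iaqqqqqaqpmGeIh4dSESRWd4iHVURFeHd3iYiIhlQzN4iZmZmZmZmYVmd3iXQhI0RFZmZVZ3iZiHiaqpmGQhA3eImIiIiIiHZFVEZ4hjESIzRWd3eaqqqYiau7qYYyAEZ3iHZmZ3d1QyMyJFVVMhE0RFeJmru7u6mau7uphjIRNWd3dVVmZ2QhIhERECMyIkZlZ5q7qqu6qqqruqmGQiEkZnh3d4h3ZTJDIRAANDM0V4d4q7qqqpmaqqq6mIZCIiRoiZiJmId2VFVDIRRVREVniYmauqqqeZmqqqmHd1MiNXiZmZmId3dlZlVEVnZURmeJmZqru7p5mZqpmHeJl1RFZ4iaqZiHdmZ3d3eImGVWeImZmZm7u3eZmZmYiKqpdmVXeaqqqph2Z4iJmZqql2Z4iZiJmKu7hoqZiJmZq6mIdmiJq7uqmIiIiImqqruoZniIiIiYq7tmiZh4iZmruZmIiZmruqmZmql3iZqqq7l3eIiIeJmKukZ5h2eIiau6mZmZqqu7qaq6qZmZmaqruYeJmZiIiYi5RGd1VneJqrqJmZmqq7qqq7upqqqqqqq6mImqqYiJh3lDRUNFZnmaqYiZqZqruqqqqqqqqquqqqmZmaqpmIiGWFMRESI1eImpiImqqqu7uqqZmpmqq7uqqZmZqqqZh2QkYwAAESV4iamHeJmZmru7upmZmZqqu7qpmZmqmpmGQgREIQARNXiaqYdneImZu7u7maqpmaqrqpmqmZqZmHVBNVRDESNXiau6h2ZVeIeru7u5qqqaqquqmqqZmZmHZkR3dmUyRWiZqqqHVURXd6qru7uq"/>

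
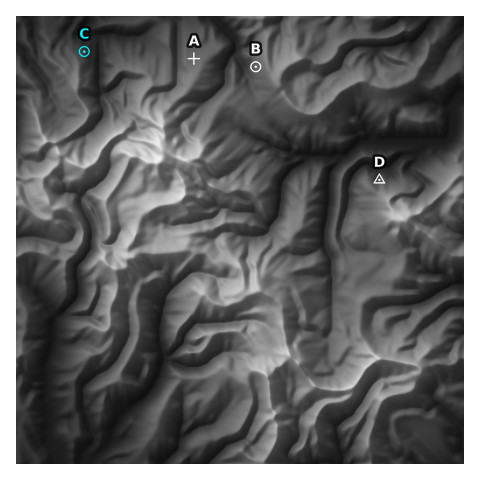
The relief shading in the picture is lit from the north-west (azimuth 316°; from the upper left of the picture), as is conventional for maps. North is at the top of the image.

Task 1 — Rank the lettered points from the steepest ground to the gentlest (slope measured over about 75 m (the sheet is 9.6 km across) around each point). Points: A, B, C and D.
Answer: D B C A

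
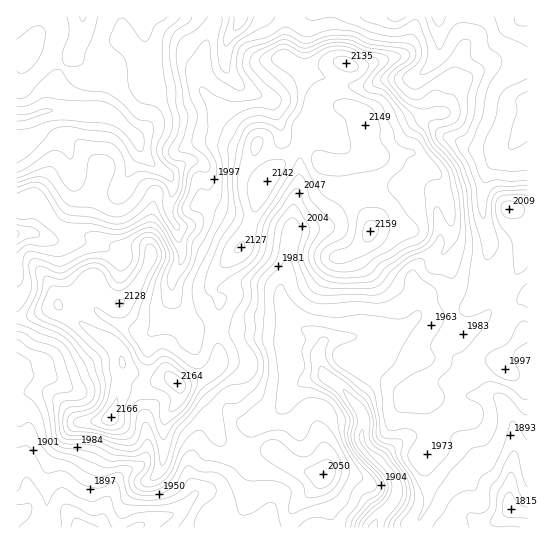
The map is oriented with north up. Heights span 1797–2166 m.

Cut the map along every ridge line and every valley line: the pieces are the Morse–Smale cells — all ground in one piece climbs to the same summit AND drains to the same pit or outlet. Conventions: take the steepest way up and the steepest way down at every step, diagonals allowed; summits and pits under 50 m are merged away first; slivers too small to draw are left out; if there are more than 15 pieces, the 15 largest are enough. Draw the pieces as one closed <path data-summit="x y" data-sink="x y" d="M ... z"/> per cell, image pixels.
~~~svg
<path data-summit="111 417" data-sink="17 118" d="M142 16l-126 1 0 188 7 0 7-4 5 0 19 23 13 8 27 5 19 10 28 0 8 3 2 8-4 11-14 22-10 10-6 2-6-3-8-9-6-10-6-4-32 29 30 23 22 14 8 8 5 16 6 5 21 8 20-1 10 6 25-9 11-10 0-36-4-2-22 0-7-9-12-22 0-18 11-22-6-30-9-17 5-24-4-11-14-8-12-13-7-16 11-16 0-20 8-20-3-17-7-19z"/><path data-summit="370 231" data-sink="373 527" d="M330 104l-11 0-3 3-4 11-9 9-4 16-31 36-12 24-9 32-6 11-17 17-13 19 0 8 9 11-2 28 12 0 24 6 20 1 12 4 19 1 12 9 1 6 2-9 6-7 29-4 35 0 9-4 19-16 32-1-1-18 3-7-1-20-8-15 8-17 0-20-14-43-16-11-10-11-24 3-14-1-8-14-2-24-13-10z"/><path data-summit="111 417" data-sink="82 527" d="M58 304l-15 8-27 7 0 208 122 1 13-8 26-8 21-20 12-3 12-8 13-12 8-15-17-9-7-7-11-29-9-9-16-8-3-6-9-7-20 1-25-11-7-18-8-8-45-30z"/><path data-summit="111 417" data-sink="373 527" d="M527 209l-14 1 7 8 3 12-3 37-32 47-18 15-5 3-8-1-4-5-2-11-33 1-19 16-9 4-35 0-29 4-5 5-3 11-1-6-12-9-19-1-12-4-20-1-24-6-12 0-1 37-11 10-24 8-2 2 1 4 18 10 9 9 11 29 7 7 16 8 7-22 5-7 16-7 9-6 12-18 15-13 12-4 9 1 14 10 20 24 3 8-3 20 6 10 26 26 4 10-2 14-16 18-6 10 44 1 0-6 11-21 0-18-4-16 0-10 9-10 2-17-3-15-5-10-5-4-14-2 5-13 28-18 6-8 8 0 10 7 18-6 12 0 22 15 11 1z"/><path data-summit="370 231" data-sink="527 105" d="M438 16l-151 0-3 41 9 7 20 8 20-9 12 0 2 2-7 17-3 15 6 8 12 4 8 8 1 18 5 16 9 5 33-3 10 11 16 11 14 43 0 20-8 17 5 8 4 14 0 13-3 7 2 18 16-7 8-7 4-8 10-43 0-12-6-21 0-26 6-22 18-18-36-3-26-12-13-14-5-20-10-15 0-9 18-17 4-8 1-18z"/><path data-summit="370 231" data-sink="17 118" d="M215 16l-72 1 2 29 7 19 3 17-8 20 0 20-11 16 7 16 12 13 12 6 5 8 1 8-5 21 9 17 6 26-2 9-9 17 0 18 15 26 7 6 23 0 3-28-9-11 0-8 13-19 17-17 6-11 9-32 13-25-13-15 0-21-6-6-19-9-12-13-19-29 4-35 11-27z"/><path data-summit="111 417" data-sink="527 105" d="M527 16l-88 0 0 37-4 8-18 17 0 9 10 15 4 17 14 17 26 12 26 3 12-2-17 16-7 13-2 13 0 26 6 21 0 12-8 35-6 16-8 7-15 6 1 12 4 5 4 1 9-3 18-15 33-51 2-33-6-17-6-4 17 0z"/><path data-summit="111 417" data-sink="514 510" d="M455 360l-8 0-12 12-18 11-9 12 1 5 13 1 5 4 5 10 3 15-2 17-9 10 0 10 4 16 0 18-11 21 0 5 110 1 1-150-7-1-12-5-14-11-12 0-18 6z"/><path data-summit="323 474" data-sink="373 527" d="M325 376l-12 1-15 8-7 8-12 18-9 6-16 7-5 7-6 22 2 2 10 0 11-4 8 0 12 10 17 10 20 3-6 11-25 25-3 7 1 11 83 0 6-11 16-18 2-14-9-16-24-24-3-6 3-20-5-12-18-20z"/><path data-summit="370 231" data-sink="241 17" d="M286 16l-69 0-12 29-5 30 1 14 18 25 12 13 19 9 6 6 0 21 14 14 29-34 4-16 9-9 6-13 25 0-4-4-2-7 10-29-2-2-12 0-20 9-27-12-2-3z"/><path data-summit="111 417" data-sink="17 234" d="M35 201l-19 5 0 112 11-1 28-10 15-10 13-14 8-6 6 4 6 10 8 9 6 3 6-2 10-10 14-22 4-11-2-8-8-3-28 0-19-10-27-5-13-8z"/><path data-summit="323 474" data-sink="82 527" d="M274 451l-8 0-11 4-12-2-8 16-18 16-7 4-12 3-21 20-26 8-12 7 150 1 3-18 25-25 6-11-20-3-17-10z"/>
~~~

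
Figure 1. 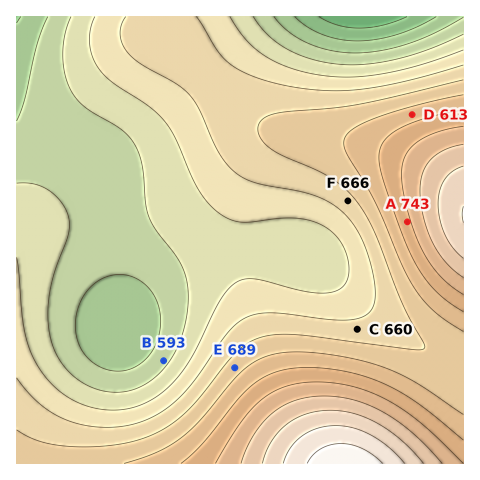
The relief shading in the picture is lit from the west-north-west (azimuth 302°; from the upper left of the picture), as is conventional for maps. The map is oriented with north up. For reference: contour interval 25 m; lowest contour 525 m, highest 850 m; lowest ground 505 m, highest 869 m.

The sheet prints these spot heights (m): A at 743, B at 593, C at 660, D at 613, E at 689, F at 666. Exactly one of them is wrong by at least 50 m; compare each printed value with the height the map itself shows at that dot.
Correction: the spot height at D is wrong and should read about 713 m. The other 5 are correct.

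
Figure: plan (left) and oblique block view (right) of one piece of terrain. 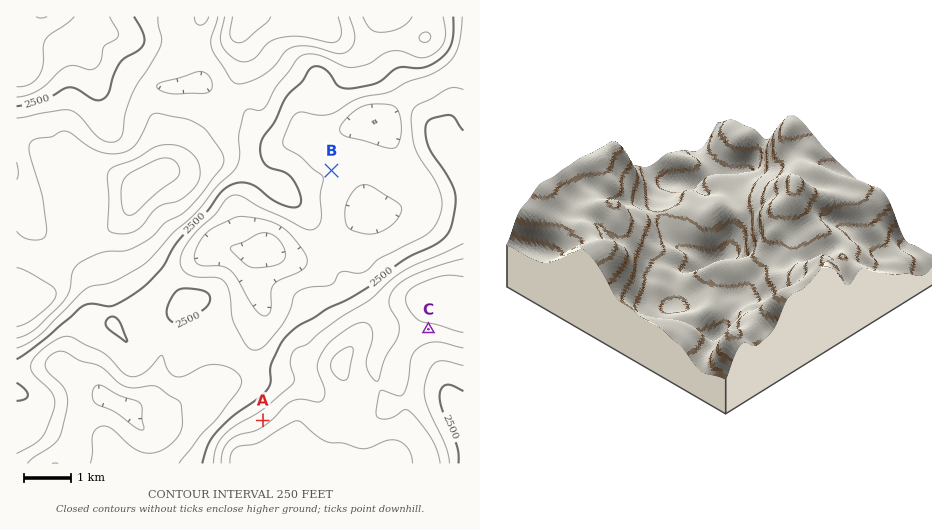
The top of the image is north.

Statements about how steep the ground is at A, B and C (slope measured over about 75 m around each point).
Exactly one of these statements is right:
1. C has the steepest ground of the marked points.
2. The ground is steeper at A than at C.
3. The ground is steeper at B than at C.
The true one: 2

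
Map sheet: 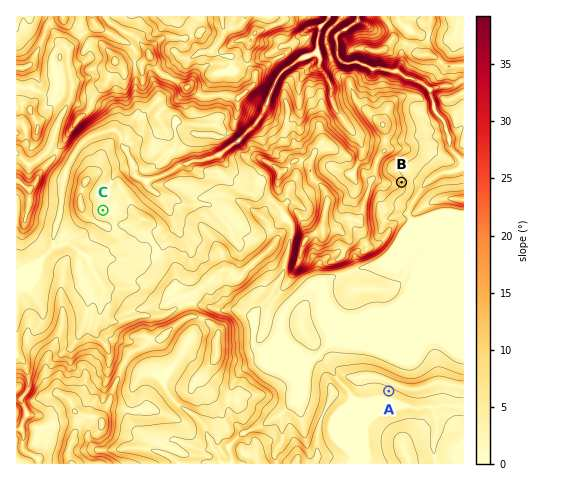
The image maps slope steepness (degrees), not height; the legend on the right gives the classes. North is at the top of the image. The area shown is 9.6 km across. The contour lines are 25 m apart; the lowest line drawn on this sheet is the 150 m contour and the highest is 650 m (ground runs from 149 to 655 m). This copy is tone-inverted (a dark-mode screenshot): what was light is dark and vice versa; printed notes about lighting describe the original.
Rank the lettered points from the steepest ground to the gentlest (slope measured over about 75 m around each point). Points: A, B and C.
B A C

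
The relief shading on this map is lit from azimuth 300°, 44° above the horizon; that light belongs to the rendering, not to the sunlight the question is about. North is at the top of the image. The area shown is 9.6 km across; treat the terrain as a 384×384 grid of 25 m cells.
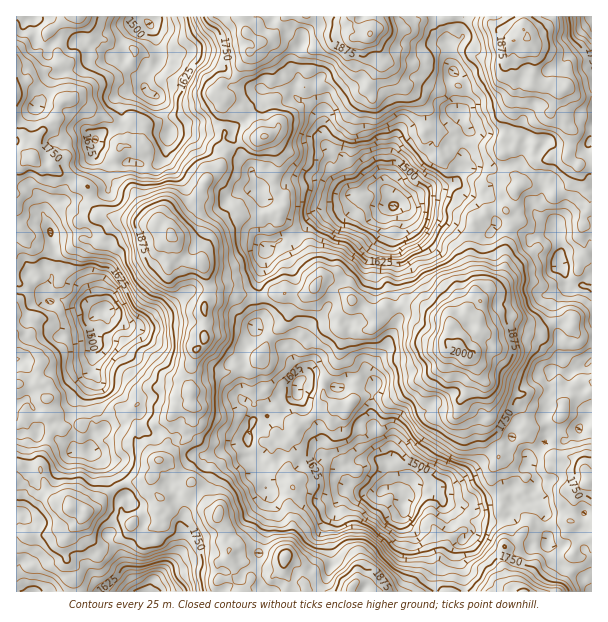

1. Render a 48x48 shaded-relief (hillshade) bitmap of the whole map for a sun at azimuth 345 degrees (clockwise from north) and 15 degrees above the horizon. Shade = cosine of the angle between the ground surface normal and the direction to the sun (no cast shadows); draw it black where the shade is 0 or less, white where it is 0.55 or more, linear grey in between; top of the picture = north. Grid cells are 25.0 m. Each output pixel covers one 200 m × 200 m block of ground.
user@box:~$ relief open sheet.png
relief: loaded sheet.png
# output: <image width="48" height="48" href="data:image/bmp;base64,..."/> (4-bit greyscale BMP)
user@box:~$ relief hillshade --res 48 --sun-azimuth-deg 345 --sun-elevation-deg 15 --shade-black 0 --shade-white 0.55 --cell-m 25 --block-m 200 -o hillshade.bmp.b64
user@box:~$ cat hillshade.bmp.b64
<image width="48" height="48" href="data:image/bmp;base64,Qk32BAAAAAAAAHYAAAAoAAAAMAAAADAAAAABAAQAAAAAAIAEAAATCwAAEwsAABAAAAAAAAAAAAAAABEREQAiIiIAMzMzAERERABVVVUAZmZmAHd3dwCIiIgAmZmZAKqqqgC7u7sAzMzMAN3d3QDu7u4A////ADIzVCAAA0Roh4dkV4rdmau7vczczd3tdEMzRCEAADV5hnd2VonOurzcu8zNzdvLZFVURDIQAAV4lmiZZ6q93M7+y83tvMuYZURVQ0YxEANniHisus3d7c3u3L3tuZmXdmZmQkZTVBNWeJm+/L3//t3cu6rNynd2doh2UyN3dkRWZpvN25rv/szsq6iauph3Z3ZmZkN6h2Vnh4q7upis3bm8u6mYiamHZkV5mZZod3ZpuYiqmHaKqqiLupdneIh3U1eby7p2ZnZpu5iIh2V3VWZol3ZFZmd4ZHiM7d25hleaqph3iHZlQ0RFQ0RVRWZ4iKmazcyql2eaqZd3iIdVZUUyEAFGRXd4m8yoiYiImpdmeIdndmYzQzUxAAAlZVeavaunVWiIqpdDRmd3ZUQyMhMxARESVkWZvHd2ZleZmGZTNEaYh1RCNCEiEhIhJWZleXdniYeImXVDNVV4mXVTJDAkVkIzFGd1Rndmi8ypiZdVRnVWm6eHNFIlZ3QiI1V4ZWd4i93KiJh3VFVVaaiZdoY0M1URI2Z5doeIiru7uZmGYzMzNYhWdnh2MTMzImeImah3eKu8zLpkRVUzMkdDRFeHUyI0ICRneXiHV6zczcpiE3hlUyVSI1d2ZDRUMSE0RWiZZovMzLqEEVmWRENDEDeIl2d1VUM0M4h3d3q7upmoREeWNFVVQiWaupl3dlZmVoh2d4qnVniXZURmQ0Z2ZkSKq5h4dWiYd4mYZVdjEkeYVDI0UzV2aIeJvLl3doq7uHd2QzMzEASZZEVlZkRom7q7zcuWZnibynZVQiIjIQJFZmi7qoVpvN3u3d3KhlaJiGZmQQEjMzIjRnjOy8qaze///+7uuGaJZURFIAA2VVRWVXiszN3Mzv////7uyoZXdURWQiJHZlR5dnZpvN7tzO//7dzMuZdVZlZ3dmVWd3Z5l2Q0ac3+zMz/7MqauGd3ZWdmd2Z4mJqquFRDNrzNy8zN3Ll3h1ZndlVWiImr3KqpmXZ3VXiamJu6u6qXdmU0Z0RFeJvM/9uXZ4iIdTVndmd3mquYhlVDVlQ0V4m8//2nRGd3dkMzRVQ0aJmYh1VlRUM0erm+7/65ZFZWVUQgESMxE2iYiXVlRVRmasqamt3MllREM0RCEAEiI1eHZ3ZVVoeJd6p2Z73duFISNFVCAAEjVlZ3ZmeHaJl3hnmYiJvLqXVDNFVBAAFFVmeJhmZmVpp1VDaZiHeYh3qnQzRDEAFWZ4iHZVMlVYumQzaaqodmVWm7ljRUIAAkZ4dmU0VFZVeYVGiszLl1VWiaqERVMhADREVmVDVkRVWKmHZ5qIqph2eHdlRFVTI0REVVRERVRXaLy5dmZ4vcyVNFVVVEZTNVRnZlRVaId4mYmqmGWJreyVECRDNDRURVVWVnZVV5h4mYiHd2aIisuHQhNDIjI1ZWdVZ4dURHmKl4h2V5qpdmd3dkRWREMTVEdmiHhlVXqrmGQ1V6uqhTRniHVGd3dTRURFd3qYhlipqmIDV4qpljJHmZY0iYiWZ2Q0V3u5l0WA=="/>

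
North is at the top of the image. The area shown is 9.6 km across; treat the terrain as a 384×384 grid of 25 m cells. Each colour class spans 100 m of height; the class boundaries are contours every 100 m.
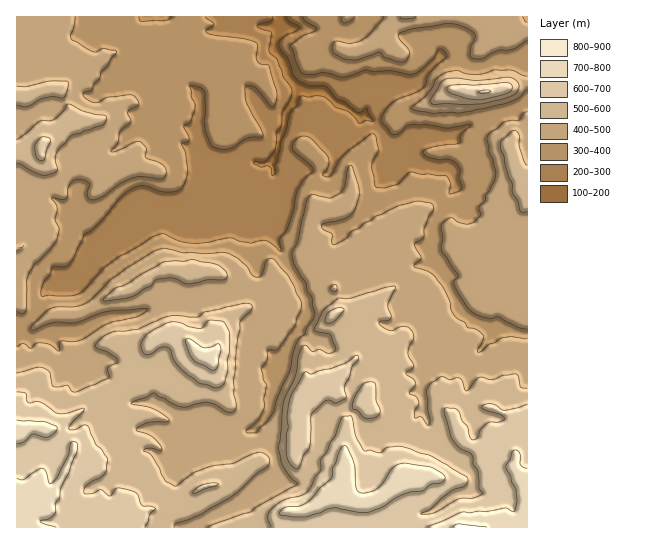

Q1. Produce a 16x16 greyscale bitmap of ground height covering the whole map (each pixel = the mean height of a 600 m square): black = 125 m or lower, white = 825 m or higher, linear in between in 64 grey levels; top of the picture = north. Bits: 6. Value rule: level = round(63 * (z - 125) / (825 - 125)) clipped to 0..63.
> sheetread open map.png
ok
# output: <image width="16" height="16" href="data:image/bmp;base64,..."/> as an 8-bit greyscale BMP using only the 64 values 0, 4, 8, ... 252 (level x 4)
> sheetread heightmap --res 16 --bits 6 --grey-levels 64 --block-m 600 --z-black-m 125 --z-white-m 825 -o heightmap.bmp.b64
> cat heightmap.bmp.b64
<image width="16" height="16" href="data:image/bmp;base64,Qk02BQAAAAAAADYEAAAoAAAAEAAAABAAAAABAAgAAAAAAAABAAATCwAAEwsAAAABAAAAAAAAAAAAAAEBAQACAgIAAwMDAAQEBAAFBQUABgYGAAcHBwAICAgACQkJAAoKCgALCwsADAwMAA0NDQAODg4ADw8PABAQEAAREREAEhISABMTEwAUFBQAFRUVABYWFgAXFxcAGBgYABkZGQAaGhoAGxsbABwcHAAdHR0AHh4eAB8fHwAgICAAISEhACIiIgAjIyMAJCQkACUlJQAmJiYAJycnACgoKAApKSkAKioqACsrKwAsLCwALS0tAC4uLgAvLy8AMDAwADExMQAyMjIAMzMzADQ0NAA1NTUANjY2ADc3NwA4ODgAOTk5ADo6OgA7OzsAPDw8AD09PQA+Pj4APz8/AEBAQABBQUEAQkJCAENDQwBEREQARUVFAEZGRgBHR0cASEhIAElJSQBKSkoAS0tLAExMTABNTU0ATk5OAE9PTwBQUFAAUVFRAFJSUgBTU1MAVFRUAFVVVQBWVlYAV1dXAFhYWABZWVkAWlpaAFtbWwBcXFwAXV1dAF5eXgBfX18AYGBgAGFhYQBiYmIAY2NjAGRkZABlZWUAZmZmAGdnZwBoaGgAaWlpAGpqagBra2sAbGxsAG1tbQBubm4Ab29vAHBwcABxcXEAcnJyAHNzcwB0dHQAdXV1AHZ2dgB3d3cAeHh4AHl5eQB6enoAe3t7AHx8fAB9fX0Afn5+AH9/fwCAgIAAgYGBAIKCggCDg4MAhISEAIWFhQCGhoYAh4eHAIiIiACJiYkAioqKAIuLiwCMjIwAjY2NAI6OjgCPj48AkJCQAJGRkQCSkpIAk5OTAJSUlACVlZUAlpaWAJeXlwCYmJgAmZmZAJqamgCbm5sAnJycAJ2dnQCenp4An5+fAKCgoAChoaEAoqKiAKOjowCkpKQApaWlAKampgCnp6cAqKioAKmpqQCqqqoAq6urAKysrACtra0Arq6uAK+vrwCwsLAAsbGxALKysgCzs7MAtLS0ALW1tQC2trYAt7e3ALi4uAC5ubkAurq6ALu7uwC8vLwAvb29AL6+vgC/v78AwMDAAMHBwQDCwsIAw8PDAMTExADFxcUAxsbGAMfHxwDIyMgAycnJAMrKygDLy8sAzMzMAM3NzQDOzs4Az8/PANDQ0ADR0dEA0tLSANPT0wDU1NQA1dXVANbW1gDX19cA2NjYANnZ2QDa2toA29vbANzc3ADd3d0A3t7eAN/f3wDg4OAA4eHhAOLi4gDj4+MA5OTkAOXl5QDm5uYA5+fnAOjo6ADp6ekA6urqAOvr6wDs7OwA7e3tAO7u7gDv7+8A8PDwAPHx8QDy8vIA8/PzAPT09AD19fUA9vb2APf39wD4+PgA+fn5APr6+gD7+/sA/Pz8AP39/QD+/v4A////ANzEvLSgkISQwMzMxLjA0NTUyKygkJSchIi81NDYvKzMyMSwlIR0dHykqLyorKCwxMSwnJCEgHxooKispJCkqLCYhIiYkKSgaIC4rKCEjIyMbGh8nKzItGxojKCYhHBscFhkaHCMmJx4aIScjIBsYGRYQFiAeHx4dGx4hIB4ZHBsdEg4THBwaFRccHR4ZGR4cHxYQDg4NDg4RGhgbGhgaHh0ZGBIRDQwNDRYYEhUSFiAmIBwcFw8NCgwQEw4NDxQiIyQhGBMQEg8LDgsOEBETHCMhGhgTEBEQCQkLDBQkKB8fHxsTEBEREAoTFhQTFBgYHBwUExERDwsIFBccGRYcHA="/>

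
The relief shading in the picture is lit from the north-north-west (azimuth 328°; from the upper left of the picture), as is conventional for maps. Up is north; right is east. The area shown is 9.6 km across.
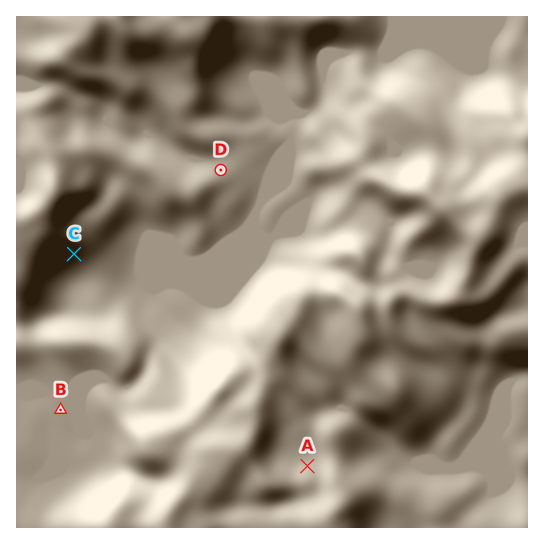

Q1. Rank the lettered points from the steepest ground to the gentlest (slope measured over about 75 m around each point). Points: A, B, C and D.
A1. C A D B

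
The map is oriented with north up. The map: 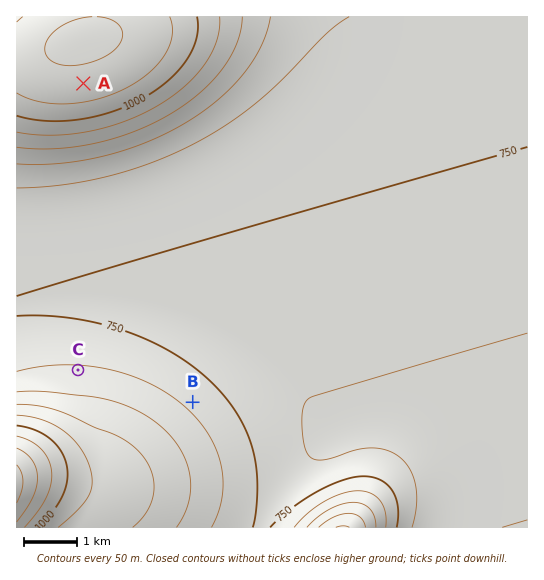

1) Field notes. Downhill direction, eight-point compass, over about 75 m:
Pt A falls S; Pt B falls NE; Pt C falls N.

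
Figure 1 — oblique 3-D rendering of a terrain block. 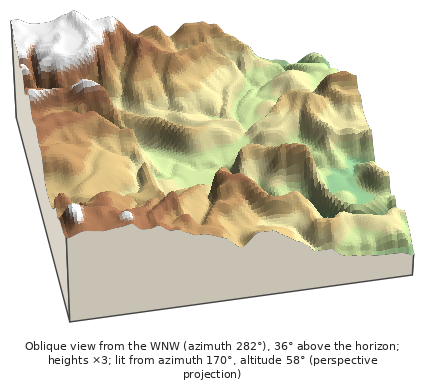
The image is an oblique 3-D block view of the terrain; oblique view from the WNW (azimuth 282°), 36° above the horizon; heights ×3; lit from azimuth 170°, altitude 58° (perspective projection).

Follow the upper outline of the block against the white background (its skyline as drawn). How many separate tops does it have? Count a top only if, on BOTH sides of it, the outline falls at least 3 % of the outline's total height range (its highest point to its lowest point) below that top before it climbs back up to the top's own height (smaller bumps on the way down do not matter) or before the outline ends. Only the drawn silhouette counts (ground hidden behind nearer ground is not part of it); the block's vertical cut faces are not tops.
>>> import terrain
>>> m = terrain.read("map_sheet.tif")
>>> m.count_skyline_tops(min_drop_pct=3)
4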